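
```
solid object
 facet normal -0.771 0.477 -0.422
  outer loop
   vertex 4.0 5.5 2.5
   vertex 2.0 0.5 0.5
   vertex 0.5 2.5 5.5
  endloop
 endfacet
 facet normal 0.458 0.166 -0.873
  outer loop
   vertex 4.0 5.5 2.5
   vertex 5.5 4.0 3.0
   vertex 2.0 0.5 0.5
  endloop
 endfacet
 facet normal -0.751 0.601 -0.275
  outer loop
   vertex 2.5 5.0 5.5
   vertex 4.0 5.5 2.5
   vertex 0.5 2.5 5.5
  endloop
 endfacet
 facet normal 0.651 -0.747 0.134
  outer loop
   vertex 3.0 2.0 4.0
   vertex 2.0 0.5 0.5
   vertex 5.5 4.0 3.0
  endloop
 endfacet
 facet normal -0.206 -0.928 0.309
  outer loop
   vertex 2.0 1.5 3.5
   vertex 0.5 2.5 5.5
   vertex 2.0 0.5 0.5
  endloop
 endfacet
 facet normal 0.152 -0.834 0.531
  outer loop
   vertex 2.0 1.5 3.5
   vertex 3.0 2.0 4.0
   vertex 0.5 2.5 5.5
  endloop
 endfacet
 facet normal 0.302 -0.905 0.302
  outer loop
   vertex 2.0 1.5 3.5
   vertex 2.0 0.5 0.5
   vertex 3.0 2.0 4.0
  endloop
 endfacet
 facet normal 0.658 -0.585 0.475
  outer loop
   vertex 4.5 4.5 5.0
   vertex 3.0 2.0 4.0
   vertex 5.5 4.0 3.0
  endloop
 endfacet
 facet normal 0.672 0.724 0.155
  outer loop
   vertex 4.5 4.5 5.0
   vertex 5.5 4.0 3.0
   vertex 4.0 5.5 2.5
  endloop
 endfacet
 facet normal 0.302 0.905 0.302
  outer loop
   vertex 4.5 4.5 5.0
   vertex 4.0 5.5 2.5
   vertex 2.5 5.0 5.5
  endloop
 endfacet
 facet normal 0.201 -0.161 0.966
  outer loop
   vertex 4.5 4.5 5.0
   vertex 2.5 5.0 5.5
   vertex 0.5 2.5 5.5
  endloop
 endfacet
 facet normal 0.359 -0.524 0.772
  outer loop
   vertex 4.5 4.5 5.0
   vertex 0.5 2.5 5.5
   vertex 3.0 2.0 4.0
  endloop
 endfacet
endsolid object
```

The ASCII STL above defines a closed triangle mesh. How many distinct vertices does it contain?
8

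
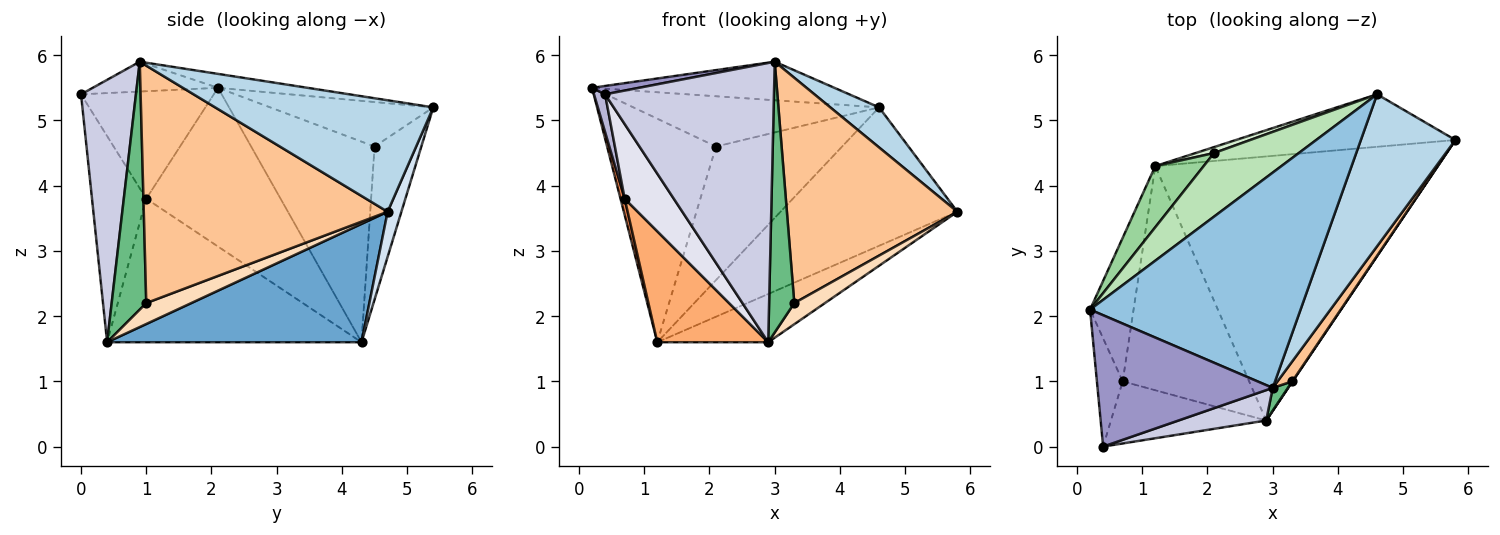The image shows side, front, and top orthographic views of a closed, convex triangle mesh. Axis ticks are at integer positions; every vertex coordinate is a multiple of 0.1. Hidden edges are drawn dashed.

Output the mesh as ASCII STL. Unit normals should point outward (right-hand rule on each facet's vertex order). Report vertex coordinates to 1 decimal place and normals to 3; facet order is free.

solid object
 facet normal 0.381 0.166 -0.910
  outer loop
   vertex 2.9 0.4 1.6
   vertex 1.2 4.3 1.6
   vertex 5.8 4.7 3.6
  endloop
 endfacet
 facet normal -0.065 0.176 0.982
  outer loop
   vertex 4.6 5.4 5.2
   vertex 0.2 2.1 5.5
   vertex 3.0 0.9 5.9
  endloop
 endfacet
 facet normal 0.752 -0.168 0.637
  outer loop
   vertex 4.6 5.4 5.2
   vertex 3.0 0.9 5.9
   vertex 5.8 4.7 3.6
  endloop
 endfacet
 facet normal 0.073 0.933 -0.354
  outer loop
   vertex 4.6 5.4 5.2
   vertex 5.8 4.7 3.6
   vertex 1.2 4.3 1.6
  endloop
 endfacet
 facet normal -0.964 -0.030 -0.264
  outer loop
   vertex 0.7 1.0 3.8
   vertex 0.2 2.1 5.5
   vertex 1.2 4.3 1.6
  endloop
 endfacet
 facet normal -0.713 -0.311 -0.628
  outer loop
   vertex 0.7 1.0 3.8
   vertex 1.2 4.3 1.6
   vertex 2.9 0.4 1.6
  endloop
 endfacet
 facet normal 0.818 -0.572 0.051
  outer loop
   vertex 3.3 1.0 2.2
   vertex 5.8 4.7 3.6
   vertex 3.0 0.9 5.9
  endloop
 endfacet
 facet normal 0.826 -0.563 0.012
  outer loop
   vertex 3.3 1.0 2.2
   vertex 2.9 0.4 1.6
   vertex 5.8 4.7 3.6
  endloop
 endfacet
 facet normal 0.807 -0.588 0.050
  outer loop
   vertex 3.3 1.0 2.2
   vertex 3.0 0.9 5.9
   vertex 2.9 0.4 1.6
  endloop
 endfacet
 facet normal -0.738 0.651 0.178
  outer loop
   vertex 2.1 4.5 4.6
   vertex 1.2 4.3 1.6
   vertex 0.2 2.1 5.5
  endloop
 endfacet
 facet normal -0.381 0.573 0.726
  outer loop
   vertex 2.1 4.5 4.6
   vertex 0.2 2.1 5.5
   vertex 4.6 5.4 5.2
  endloop
 endfacet
 facet normal -0.347 0.937 0.042
  outer loop
   vertex 2.1 4.5 4.6
   vertex 4.6 5.4 5.2
   vertex 1.2 4.3 1.6
  endloop
 endfacet
 facet normal -0.167 -0.063 0.984
  outer loop
   vertex 0.4 0.0 5.4
   vertex 3.0 0.9 5.9
   vertex 0.2 2.1 5.5
  endloop
 endfacet
 facet normal -0.969 -0.081 -0.232
  outer loop
   vertex 0.4 0.0 5.4
   vertex 0.2 2.1 5.5
   vertex 0.7 1.0 3.8
  endloop
 endfacet
 facet normal 0.308 -0.946 0.103
  outer loop
   vertex 0.4 0.0 5.4
   vertex 2.9 0.4 1.6
   vertex 3.0 0.9 5.9
  endloop
 endfacet
 facet normal -0.647 -0.586 -0.488
  outer loop
   vertex 0.4 0.0 5.4
   vertex 0.7 1.0 3.8
   vertex 2.9 0.4 1.6
  endloop
 endfacet
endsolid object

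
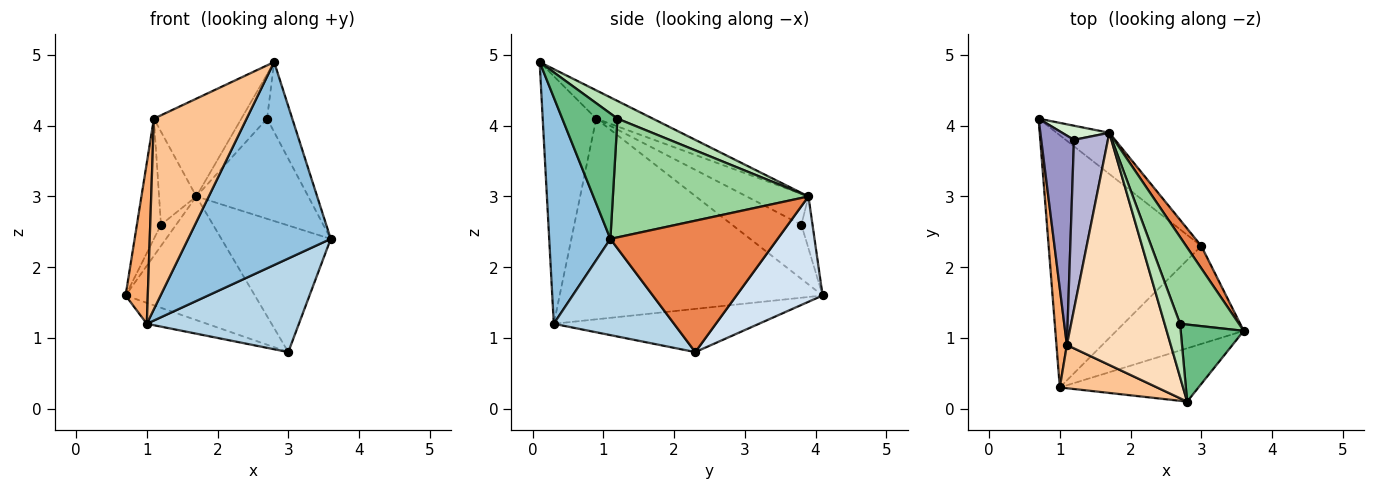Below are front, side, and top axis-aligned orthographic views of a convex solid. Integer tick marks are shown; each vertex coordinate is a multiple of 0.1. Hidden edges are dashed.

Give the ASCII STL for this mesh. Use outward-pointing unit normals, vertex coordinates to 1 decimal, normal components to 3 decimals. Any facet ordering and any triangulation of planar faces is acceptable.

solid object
 facet normal -0.271 0.080 -0.959
  outer loop
   vertex 1.0 0.3 1.2
   vertex 0.7 4.1 1.6
   vertex 3.0 2.3 0.8
  endloop
 endfacet
 facet normal 0.383 -0.893 -0.235
  outer loop
   vertex 1.0 0.3 1.2
   vertex 3.6 1.1 2.4
   vertex 2.8 0.1 4.9
  endloop
 endfacet
 facet normal 0.479 -0.606 -0.634
  outer loop
   vertex 1.0 0.3 1.2
   vertex 3.0 2.3 0.8
   vertex 3.6 1.1 2.4
  endloop
 endfacet
 facet normal 0.535 0.802 -0.267
  outer loop
   vertex 1.7 3.9 3.0
   vertex 3.0 2.3 0.8
   vertex 0.7 4.1 1.6
  endloop
 endfacet
 facet normal 0.833 0.545 0.096
  outer loop
   vertex 1.7 3.9 3.0
   vertex 3.6 1.1 2.4
   vertex 3.0 2.3 0.8
  endloop
 endfacet
 facet normal -0.995 -0.084 0.052
  outer loop
   vertex 1.1 0.9 4.1
   vertex 0.7 4.1 1.6
   vertex 1.0 0.3 1.2
  endloop
 endfacet
 facet normal -0.491 -0.850 0.193
  outer loop
   vertex 1.1 0.9 4.1
   vertex 1.0 0.3 1.2
   vertex 2.8 0.1 4.9
  endloop
 endfacet
 facet normal -0.243 0.376 0.894
  outer loop
   vertex 1.1 0.9 4.1
   vertex 2.8 0.1 4.9
   vertex 1.7 3.9 3.0
  endloop
 endfacet
 facet normal 0.827 0.378 0.416
  outer loop
   vertex 2.7 1.2 4.1
   vertex 2.8 0.1 4.9
   vertex 3.6 1.1 2.4
  endloop
 endfacet
 facet normal 0.797 0.456 0.395
  outer loop
   vertex 2.7 1.2 4.1
   vertex 3.6 1.1 2.4
   vertex 1.7 3.9 3.0
  endloop
 endfacet
 facet normal 0.661 0.480 0.577
  outer loop
   vertex 2.7 1.2 4.1
   vertex 1.7 3.9 3.0
   vertex 2.8 0.1 4.9
  endloop
 endfacet
 facet normal -0.521 0.710 0.474
  outer loop
   vertex 1.2 3.8 2.6
   vertex 1.7 3.9 3.0
   vertex 0.7 4.1 1.6
  endloop
 endfacet
 facet normal -0.821 0.285 0.496
  outer loop
   vertex 1.2 3.8 2.6
   vertex 0.7 4.1 1.6
   vertex 1.1 0.9 4.1
  endloop
 endfacet
 facet normal -0.624 0.376 0.685
  outer loop
   vertex 1.2 3.8 2.6
   vertex 1.1 0.9 4.1
   vertex 1.7 3.9 3.0
  endloop
 endfacet
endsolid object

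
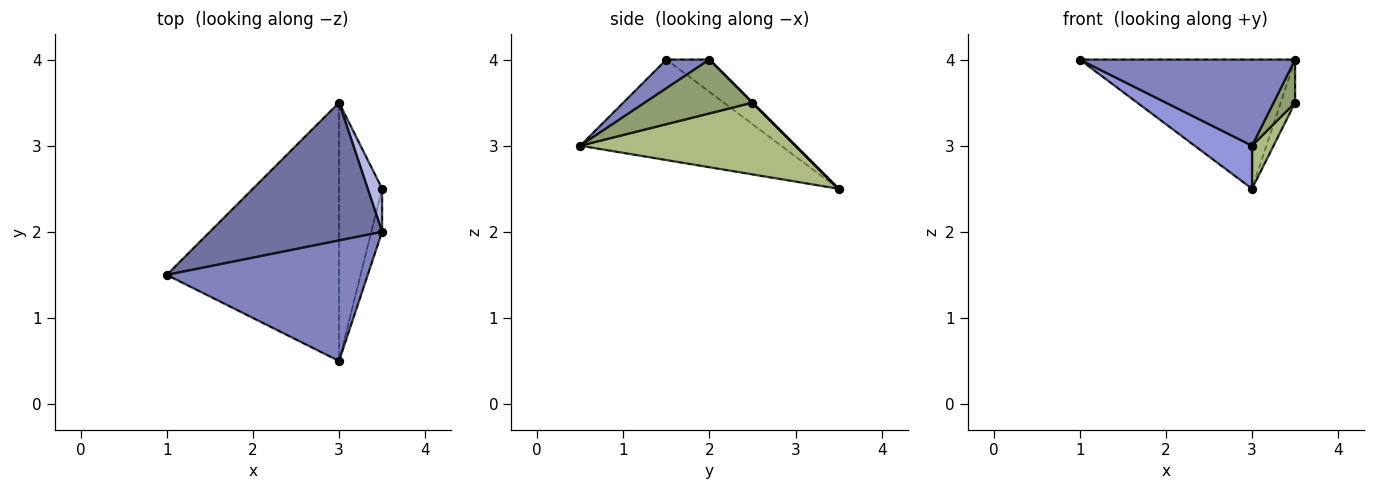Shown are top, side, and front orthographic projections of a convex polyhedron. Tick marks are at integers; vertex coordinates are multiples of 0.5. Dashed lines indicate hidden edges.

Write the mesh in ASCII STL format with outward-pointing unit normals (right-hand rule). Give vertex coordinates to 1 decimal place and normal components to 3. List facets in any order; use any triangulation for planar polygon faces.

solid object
 facet normal -0.136 0.678 0.723
  outer loop
   vertex 3.0 3.5 2.5
   vertex 1.0 1.5 4.0
   vertex 3.5 2.0 4.0
  endloop
 endfacet
 facet normal 0.115 -0.577 0.808
  outer loop
   vertex 3.0 0.5 3.0
   vertex 3.5 2.0 4.0
   vertex 1.0 1.5 4.0
  endloop
 endfacet
 facet normal -0.499 -0.142 -0.855
  outer loop
   vertex 3.0 0.5 3.0
   vertex 1.0 1.5 4.0
   vertex 3.0 3.5 2.5
  endloop
 endfacet
 facet normal 0.000 0.707 0.707
  outer loop
   vertex 3.5 2.5 3.5
   vertex 3.0 3.5 2.5
   vertex 3.5 2.0 4.0
  endloop
 endfacet
 facet normal 0.962 -0.192 -0.192
  outer loop
   vertex 3.5 2.5 3.5
   vertex 3.5 2.0 4.0
   vertex 3.0 0.5 3.0
  endloop
 endfacet
 facet normal 0.854 -0.085 -0.513
  outer loop
   vertex 3.5 2.5 3.5
   vertex 3.0 0.5 3.0
   vertex 3.0 3.5 2.5
  endloop
 endfacet
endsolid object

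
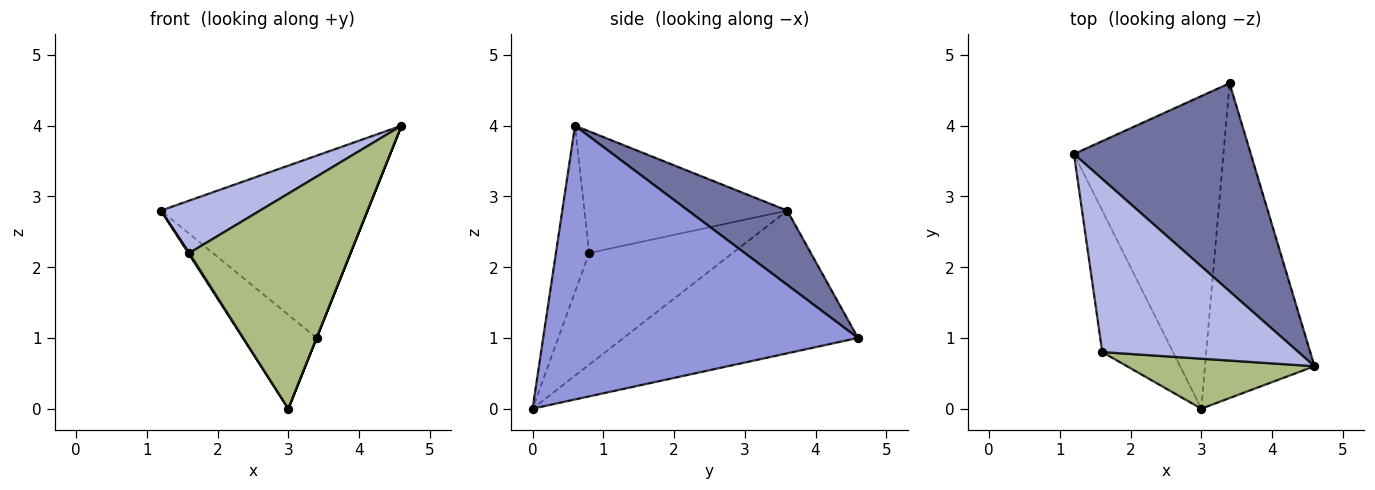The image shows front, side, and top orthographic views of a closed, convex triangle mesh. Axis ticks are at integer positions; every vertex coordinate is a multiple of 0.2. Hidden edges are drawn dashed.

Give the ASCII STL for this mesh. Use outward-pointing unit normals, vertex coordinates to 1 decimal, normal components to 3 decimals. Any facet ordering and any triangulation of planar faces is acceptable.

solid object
 facet normal 0.301 0.628 0.717
  outer loop
   vertex 3.4 4.6 1.0
   vertex 1.2 3.6 2.8
   vertex 4.6 0.6 4.0
  endloop
 endfacet
 facet normal -0.675 0.212 -0.707
  outer loop
   vertex 3.0 0.0 0.0
   vertex 1.2 3.6 2.8
   vertex 3.4 4.6 1.0
  endloop
 endfacet
 facet normal 0.928 0.000 -0.371
  outer loop
   vertex 3.0 0.0 0.0
   vertex 3.4 4.6 1.0
   vertex 4.6 0.6 4.0
  endloop
 endfacet
 facet normal -0.510 -0.249 0.823
  outer loop
   vertex 1.6 0.8 2.2
   vertex 4.6 0.6 4.0
   vertex 1.2 3.6 2.8
  endloop
 endfacet
 facet normal -0.845 -0.006 -0.535
  outer loop
   vertex 1.6 0.8 2.2
   vertex 1.2 3.6 2.8
   vertex 3.0 0.0 0.0
  endloop
 endfacet
 facet normal -0.197 -0.955 0.222
  outer loop
   vertex 1.6 0.8 2.2
   vertex 3.0 0.0 0.0
   vertex 4.6 0.6 4.0
  endloop
 endfacet
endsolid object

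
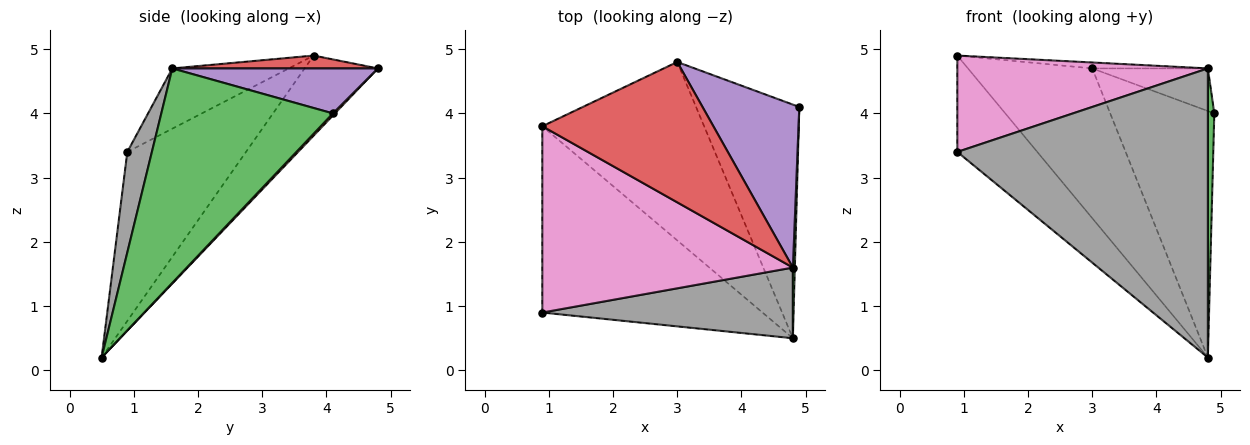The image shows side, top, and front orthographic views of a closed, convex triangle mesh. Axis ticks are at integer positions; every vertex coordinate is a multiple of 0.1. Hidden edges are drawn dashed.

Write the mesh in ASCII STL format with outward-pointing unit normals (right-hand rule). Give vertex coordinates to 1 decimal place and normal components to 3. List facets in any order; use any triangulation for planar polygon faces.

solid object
 facet normal -0.354 0.601 -0.716
  outer loop
   vertex 3.0 4.8 4.7
   vertex 4.8 0.5 0.2
   vertex 0.9 3.8 4.9
  endloop
 endfacet
 facet normal 0.014 0.726 -0.688
  outer loop
   vertex 3.0 4.8 4.7
   vertex 4.9 4.1 4.0
   vertex 4.8 0.5 0.2
  endloop
 endfacet
 facet normal 0.999 -0.037 0.009
  outer loop
   vertex 4.8 1.6 4.7
   vertex 4.8 0.5 0.2
   vertex 4.9 4.1 4.0
  endloop
 endfacet
 facet normal 0.075 0.042 0.996
  outer loop
   vertex 4.8 1.6 4.7
   vertex 3.0 4.8 4.7
   vertex 0.9 3.8 4.9
  endloop
 endfacet
 facet normal 0.410 0.231 0.882
  outer loop
   vertex 4.8 1.6 4.7
   vertex 4.9 4.1 4.0
   vertex 3.0 4.8 4.7
  endloop
 endfacet
 facet normal -0.563 0.380 -0.734
  outer loop
   vertex 0.9 0.9 3.4
   vertex 0.9 3.8 4.9
   vertex 4.8 0.5 0.2
  endloop
 endfacet
 facet normal -0.209 -0.449 0.869
  outer loop
   vertex 0.9 0.9 3.4
   vertex 4.8 1.6 4.7
   vertex 0.9 3.8 4.9
  endloop
 endfacet
 facet normal 0.095 -0.967 0.236
  outer loop
   vertex 0.9 0.9 3.4
   vertex 4.8 0.5 0.2
   vertex 4.8 1.6 4.7
  endloop
 endfacet
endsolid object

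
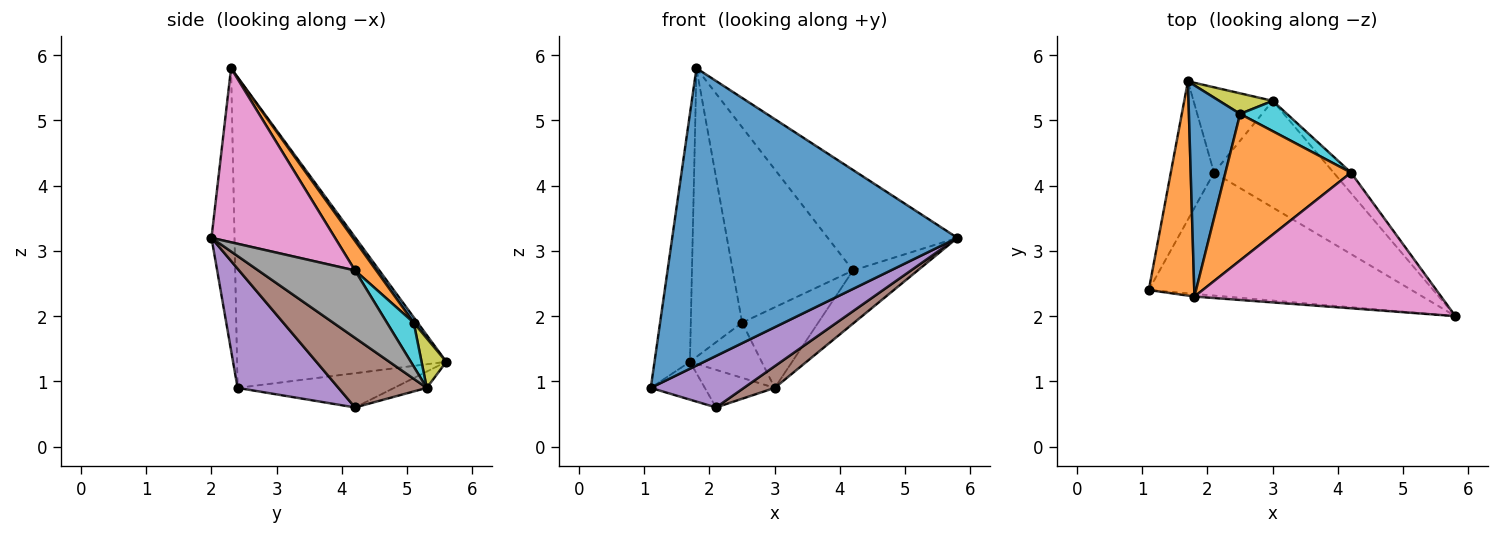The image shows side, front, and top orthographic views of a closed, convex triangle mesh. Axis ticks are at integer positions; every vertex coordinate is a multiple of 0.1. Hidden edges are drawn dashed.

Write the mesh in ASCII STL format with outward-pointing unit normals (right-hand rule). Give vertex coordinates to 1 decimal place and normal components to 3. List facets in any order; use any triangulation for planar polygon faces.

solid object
 facet normal -0.081 -0.997 -0.009
  outer loop
   vertex 1.8 2.3 5.8
   vertex 1.1 2.4 0.9
   vertex 5.8 2.0 3.2
  endloop
 endfacet
 facet normal -0.976 0.165 0.143
  outer loop
   vertex 1.8 2.3 5.8
   vertex 1.7 5.6 1.3
   vertex 1.1 2.4 0.9
  endloop
 endfacet
 facet normal -0.607 0.210 -0.766
  outer loop
   vertex 2.1 4.2 0.6
   vertex 1.1 2.4 0.9
   vertex 1.7 5.6 1.3
  endloop
 endfacet
 facet normal -0.185 0.397 -0.899
  outer loop
   vertex 2.1 4.2 0.6
   vertex 1.7 5.6 1.3
   vertex 3.0 5.3 0.9
  endloop
 endfacet
 facet normal 0.386 -0.356 -0.851
  outer loop
   vertex 2.1 4.2 0.6
   vertex 5.8 2.0 3.2
   vertex 1.1 2.4 0.9
  endloop
 endfacet
 facet normal 0.495 -0.173 -0.851
  outer loop
   vertex 2.1 4.2 0.6
   vertex 3.0 5.3 0.9
   vertex 5.8 2.0 3.2
  endloop
 endfacet
 facet normal 0.493 0.518 0.699
  outer loop
   vertex 4.2 4.2 2.7
   vertex 1.8 2.3 5.8
   vertex 5.8 2.0 3.2
  endloop
 endfacet
 facet normal 0.813 0.543 -0.210
  outer loop
   vertex 4.2 4.2 2.7
   vertex 5.8 2.0 3.2
   vertex 3.0 5.3 0.9
  endloop
 endfacet
 facet normal 0.308 0.891 0.332
  outer loop
   vertex 2.5 5.1 1.9
   vertex 3.0 5.3 0.9
   vertex 1.7 5.6 1.3
  endloop
 endfacet
 facet normal 0.313 0.889 0.334
  outer loop
   vertex 2.5 5.1 1.9
   vertex 4.2 4.2 2.7
   vertex 3.0 5.3 0.9
  endloop
 endfacet
 facet normal 0.061 0.806 0.589
  outer loop
   vertex 2.5 5.1 1.9
   vertex 1.7 5.6 1.3
   vertex 1.8 2.3 5.8
  endloop
 endfacet
 facet normal 0.140 0.792 0.594
  outer loop
   vertex 2.5 5.1 1.9
   vertex 1.8 2.3 5.8
   vertex 4.2 4.2 2.7
  endloop
 endfacet
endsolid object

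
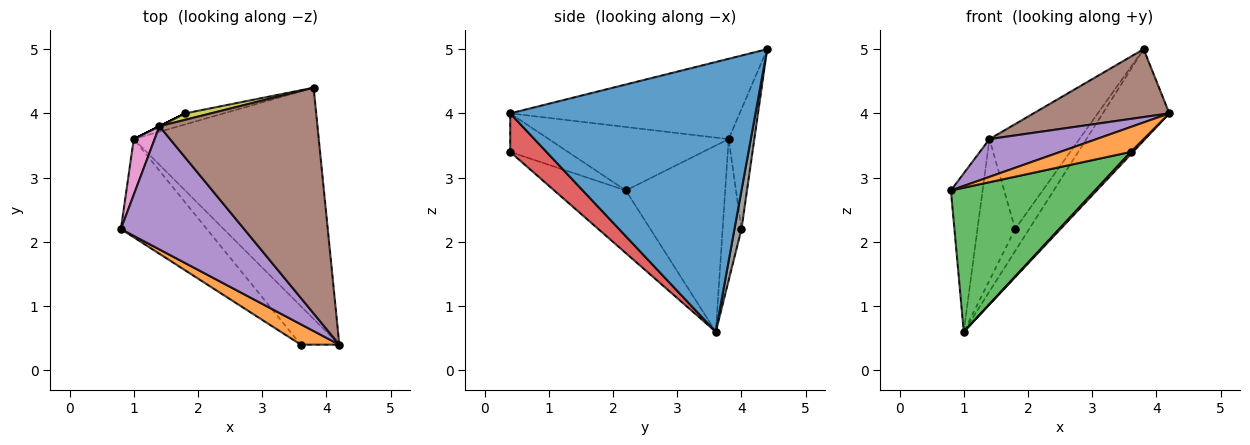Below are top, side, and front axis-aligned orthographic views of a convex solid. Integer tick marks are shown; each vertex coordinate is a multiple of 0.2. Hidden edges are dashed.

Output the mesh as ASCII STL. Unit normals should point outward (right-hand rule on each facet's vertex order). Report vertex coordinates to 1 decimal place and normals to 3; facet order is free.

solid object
 facet normal 0.805 0.218 -0.552
  outer loop
   vertex 1.0 3.6 0.6
   vertex 3.8 4.4 5.0
   vertex 4.2 0.4 4.0
  endloop
 endfacet
 facet normal -0.535 -0.654 0.535
  outer loop
   vertex 3.6 0.4 3.4
   vertex 4.2 0.4 4.0
   vertex 0.8 2.2 2.8
  endloop
 endfacet
 facet normal -0.380 -0.764 -0.521
  outer loop
   vertex 3.6 0.4 3.4
   vertex 0.8 2.2 2.8
   vertex 1.0 3.6 0.6
  endloop
 endfacet
 facet normal 0.706 -0.044 -0.706
  outer loop
   vertex 3.6 0.4 3.4
   vertex 1.0 3.6 0.6
   vertex 4.2 0.4 4.0
  endloop
 endfacet
 facet normal -0.442 -0.263 0.858
  outer loop
   vertex 1.4 3.8 3.6
   vertex 0.8 2.2 2.8
   vertex 4.2 0.4 4.0
  endloop
 endfacet
 facet normal -0.438 -0.259 0.861
  outer loop
   vertex 1.4 3.8 3.6
   vertex 4.2 0.4 4.0
   vertex 3.8 4.4 5.0
  endloop
 endfacet
 facet normal -0.947 0.302 0.106
  outer loop
   vertex 1.4 3.8 3.6
   vertex 1.0 3.6 0.6
   vertex 0.8 2.2 2.8
  endloop
 endfacet
 facet normal 0.408 0.816 -0.408
  outer loop
   vertex 1.8 4.0 2.2
   vertex 3.8 4.4 5.0
   vertex 1.0 3.6 0.6
  endloop
 endfacet
 facet normal -0.274 0.960 0.059
  outer loop
   vertex 1.8 4.0 2.2
   vertex 1.4 3.8 3.6
   vertex 3.8 4.4 5.0
  endloop
 endfacet
 facet normal -0.447 0.894 0.000
  outer loop
   vertex 1.8 4.0 2.2
   vertex 1.0 3.6 0.6
   vertex 1.4 3.8 3.6
  endloop
 endfacet
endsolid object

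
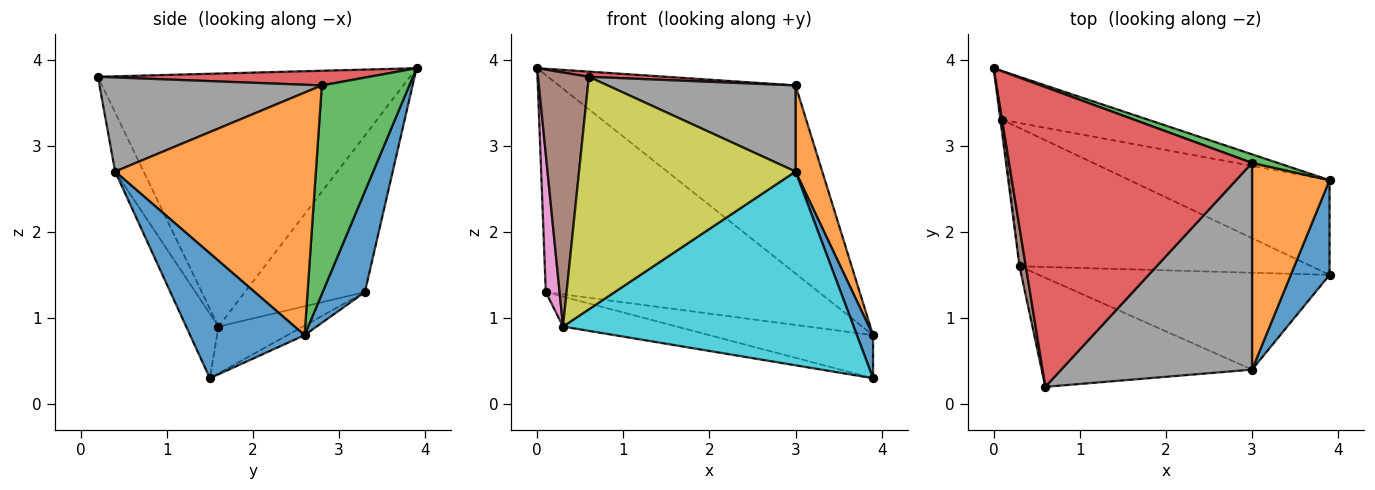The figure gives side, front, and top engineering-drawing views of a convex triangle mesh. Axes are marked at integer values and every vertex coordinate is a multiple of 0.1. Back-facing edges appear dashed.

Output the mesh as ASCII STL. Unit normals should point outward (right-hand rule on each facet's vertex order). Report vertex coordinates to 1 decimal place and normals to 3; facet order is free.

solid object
 facet normal 0.149 0.965 -0.217
  outer loop
   vertex 0.1 3.3 1.3
   vertex 0.0 3.9 3.9
   vertex 3.9 2.6 0.8
  endloop
 endfacet
 facet normal -0.044 0.413 -0.910
  outer loop
   vertex 0.1 3.3 1.3
   vertex 3.9 2.6 0.8
   vertex 3.9 1.5 0.3
  endloop
 endfacet
 facet normal 0.346 0.937 0.043
  outer loop
   vertex 3.0 2.8 3.7
   vertex 3.9 2.6 0.8
   vertex 0.0 3.9 3.9
  endloop
 endfacet
 facet normal 0.060 -0.017 0.998
  outer loop
   vertex 3.0 2.8 3.7
   vertex 0.0 3.9 3.9
   vertex 0.6 0.2 3.8
  endloop
 endfacet
 facet normal -0.155 0.209 -0.966
  outer loop
   vertex 0.3 1.6 0.9
   vertex 0.1 3.3 1.3
   vertex 3.9 1.5 0.3
  endloop
 endfacet
 facet normal -0.987 -0.161 0.025
  outer loop
   vertex 0.3 1.6 0.9
   vertex 0.6 0.2 3.8
   vertex 0.0 3.9 3.9
  endloop
 endfacet
 facet normal -0.993 -0.114 -0.012
  outer loop
   vertex 0.3 1.6 0.9
   vertex 0.0 3.9 3.9
   vertex 0.1 3.3 1.3
  endloop
 endfacet
 facet normal 0.414 -0.350 0.840
  outer loop
   vertex 3.0 0.4 2.7
   vertex 3.0 2.8 3.7
   vertex 0.6 0.2 3.8
  endloop
 endfacet
 facet normal -0.118 -0.899 -0.422
  outer loop
   vertex 3.0 0.4 2.7
   vertex 0.6 0.2 3.8
   vertex 0.3 1.6 0.9
  endloop
 endfacet
 facet normal -0.099 -0.890 -0.445
  outer loop
   vertex 3.0 0.4 2.7
   vertex 0.3 1.6 0.9
   vertex 3.9 1.5 0.3
  endloop
 endfacet
 facet normal 0.947 -0.134 0.294
  outer loop
   vertex 3.0 0.4 2.7
   vertex 3.9 1.5 0.3
   vertex 3.9 2.6 0.8
  endloop
 endfacet
 facet normal 0.945 -0.126 0.302
  outer loop
   vertex 3.0 0.4 2.7
   vertex 3.9 2.6 0.8
   vertex 3.0 2.8 3.7
  endloop
 endfacet
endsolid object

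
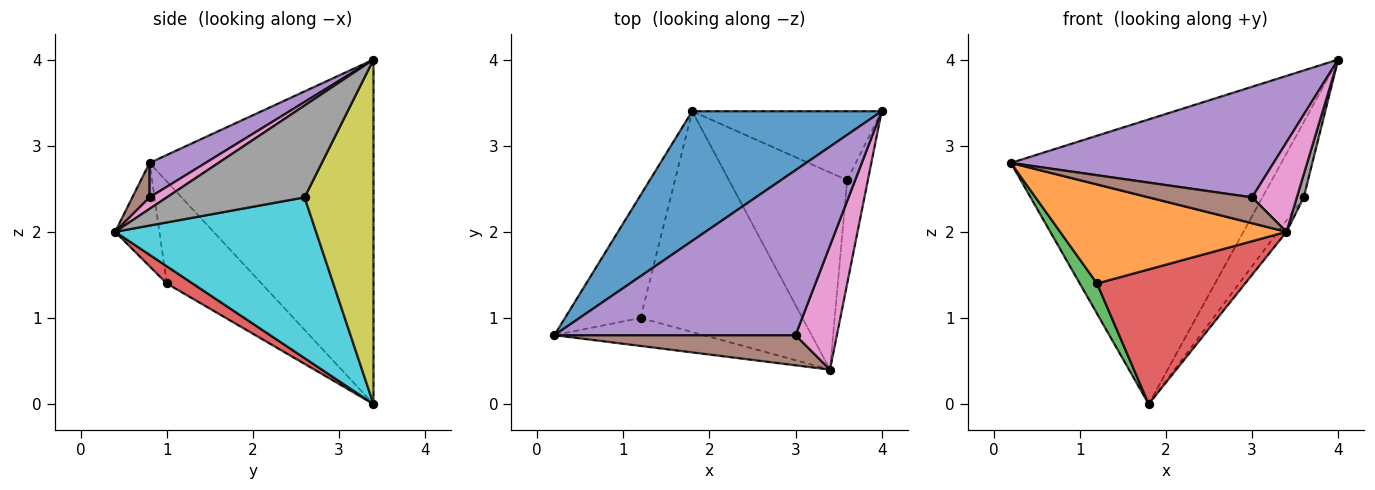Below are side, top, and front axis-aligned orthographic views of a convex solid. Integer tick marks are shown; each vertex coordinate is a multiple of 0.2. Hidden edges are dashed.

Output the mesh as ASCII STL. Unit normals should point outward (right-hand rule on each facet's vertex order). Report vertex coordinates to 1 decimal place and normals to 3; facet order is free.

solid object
 facet normal -0.602 0.727 0.331
  outer loop
   vertex 1.8 3.4 0.0
   vertex 0.2 0.8 2.8
   vertex 4.0 3.4 4.0
  endloop
 endfacet
 facet normal -0.185 -0.946 -0.267
  outer loop
   vertex 1.2 1.0 1.4
   vertex 3.4 0.4 2.0
   vertex 0.2 0.8 2.8
  endloop
 endfacet
 facet normal -0.795 -0.145 -0.589
  outer loop
   vertex 1.2 1.0 1.4
   vertex 0.2 0.8 2.8
   vertex 1.8 3.4 0.0
  endloop
 endfacet
 facet normal 0.090 -0.519 -0.850
  outer loop
   vertex 1.2 1.0 1.4
   vertex 1.8 3.4 0.0
   vertex 3.4 0.4 2.0
  endloop
 endfacet
 facet normal 0.118 -0.553 0.825
  outer loop
   vertex 3.0 0.8 2.4
   vertex 4.0 3.4 4.0
   vertex 0.2 0.8 2.8
  endloop
 endfacet
 facet normal 0.108 -0.647 0.755
  outer loop
   vertex 3.0 0.8 2.4
   vertex 0.2 0.8 2.8
   vertex 3.4 0.4 2.0
  endloop
 endfacet
 facet normal 0.220 -0.571 0.791
  outer loop
   vertex 3.0 0.8 2.4
   vertex 3.4 0.4 2.0
   vertex 4.0 3.4 4.0
  endloop
 endfacet
 facet normal 0.974 -0.049 -0.219
  outer loop
   vertex 3.6 2.6 2.4
   vertex 4.0 3.4 4.0
   vertex 3.4 0.4 2.0
  endloop
 endfacet
 facet normal 0.776 0.465 -0.427
  outer loop
   vertex 3.6 2.6 2.4
   vertex 1.8 3.4 0.0
   vertex 4.0 3.4 4.0
  endloop
 endfacet
 facet normal 0.805 0.035 -0.592
  outer loop
   vertex 3.6 2.6 2.4
   vertex 3.4 0.4 2.0
   vertex 1.8 3.4 0.0
  endloop
 endfacet
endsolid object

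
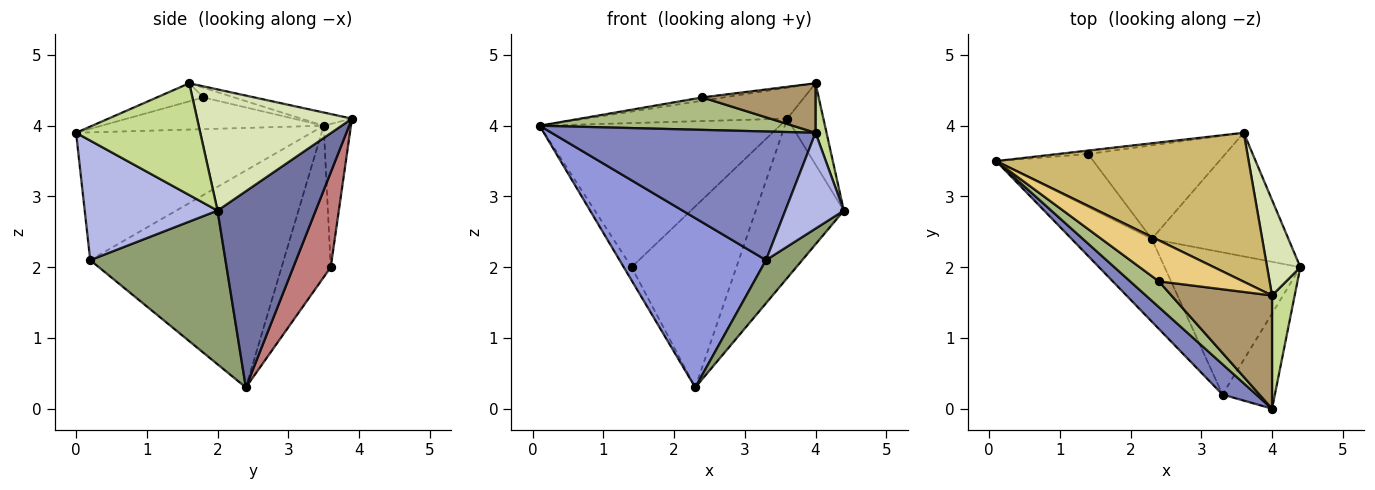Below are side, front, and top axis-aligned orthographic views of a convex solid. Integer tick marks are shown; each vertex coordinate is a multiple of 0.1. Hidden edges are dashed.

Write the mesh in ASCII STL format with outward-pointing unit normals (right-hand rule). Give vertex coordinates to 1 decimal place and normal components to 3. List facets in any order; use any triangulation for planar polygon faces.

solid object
 facet normal 0.661 0.593 -0.460
  outer loop
   vertex 3.6 3.9 4.1
   vertex 4.4 2.0 2.8
   vertex 2.3 2.4 0.3
  endloop
 endfacet
 facet normal -0.655 -0.735 0.173
  outer loop
   vertex 3.3 0.2 2.1
   vertex 4.0 0.0 3.9
   vertex 0.1 3.5 4.0
  endloop
 endfacet
 facet normal -0.765 -0.579 -0.283
  outer loop
   vertex 3.3 0.2 2.1
   vertex 0.1 3.5 4.0
   vertex 2.3 2.4 0.3
  endloop
 endfacet
 facet normal 0.849 -0.374 -0.372
  outer loop
   vertex 3.3 0.2 2.1
   vertex 4.4 2.0 2.8
   vertex 4.0 0.0 3.9
  endloop
 endfacet
 facet normal 0.735 -0.197 -0.649
  outer loop
   vertex 3.3 0.2 2.1
   vertex 2.3 2.4 0.3
   vertex 4.4 2.0 2.8
  endloop
 endfacet
 facet normal -0.566 -0.646 0.512
  outer loop
   vertex 2.4 1.8 4.4
   vertex 0.1 3.5 4.0
   vertex 4.0 0.0 3.9
  endloop
 endfacet
 facet normal 0.976 -0.087 0.198
  outer loop
   vertex 4.0 1.6 4.6
   vertex 4.0 0.0 3.9
   vertex 4.4 2.0 2.8
  endloop
 endfacet
 facet normal 0.941 0.220 0.258
  outer loop
   vertex 4.0 1.6 4.6
   vertex 4.4 2.0 2.8
   vertex 3.6 3.9 4.1
  endloop
 endfacet
 facet normal -0.162 -0.395 0.904
  outer loop
   vertex 4.0 1.6 4.6
   vertex 2.4 1.8 4.4
   vertex 4.0 0.0 3.9
  endloop
 endfacet
 facet normal -0.051 0.204 0.978
  outer loop
   vertex 4.0 1.6 4.6
   vertex 3.6 3.9 4.1
   vertex 0.1 3.5 4.0
  endloop
 endfacet
 facet normal -0.114 0.079 0.990
  outer loop
   vertex 4.0 1.6 4.6
   vertex 0.1 3.5 4.0
   vertex 2.4 1.8 4.4
  endloop
 endfacet
 facet normal -0.834 0.133 -0.535
  outer loop
   vertex 1.4 3.6 2.0
   vertex 2.3 2.4 0.3
   vertex 0.1 3.5 4.0
  endloop
 endfacet
 facet normal -0.113 0.993 -0.024
  outer loop
   vertex 1.4 3.6 2.0
   vertex 0.1 3.5 4.0
   vertex 3.6 3.9 4.1
  endloop
 endfacet
 facet normal 0.302 0.847 -0.438
  outer loop
   vertex 1.4 3.6 2.0
   vertex 3.6 3.9 4.1
   vertex 2.3 2.4 0.3
  endloop
 endfacet
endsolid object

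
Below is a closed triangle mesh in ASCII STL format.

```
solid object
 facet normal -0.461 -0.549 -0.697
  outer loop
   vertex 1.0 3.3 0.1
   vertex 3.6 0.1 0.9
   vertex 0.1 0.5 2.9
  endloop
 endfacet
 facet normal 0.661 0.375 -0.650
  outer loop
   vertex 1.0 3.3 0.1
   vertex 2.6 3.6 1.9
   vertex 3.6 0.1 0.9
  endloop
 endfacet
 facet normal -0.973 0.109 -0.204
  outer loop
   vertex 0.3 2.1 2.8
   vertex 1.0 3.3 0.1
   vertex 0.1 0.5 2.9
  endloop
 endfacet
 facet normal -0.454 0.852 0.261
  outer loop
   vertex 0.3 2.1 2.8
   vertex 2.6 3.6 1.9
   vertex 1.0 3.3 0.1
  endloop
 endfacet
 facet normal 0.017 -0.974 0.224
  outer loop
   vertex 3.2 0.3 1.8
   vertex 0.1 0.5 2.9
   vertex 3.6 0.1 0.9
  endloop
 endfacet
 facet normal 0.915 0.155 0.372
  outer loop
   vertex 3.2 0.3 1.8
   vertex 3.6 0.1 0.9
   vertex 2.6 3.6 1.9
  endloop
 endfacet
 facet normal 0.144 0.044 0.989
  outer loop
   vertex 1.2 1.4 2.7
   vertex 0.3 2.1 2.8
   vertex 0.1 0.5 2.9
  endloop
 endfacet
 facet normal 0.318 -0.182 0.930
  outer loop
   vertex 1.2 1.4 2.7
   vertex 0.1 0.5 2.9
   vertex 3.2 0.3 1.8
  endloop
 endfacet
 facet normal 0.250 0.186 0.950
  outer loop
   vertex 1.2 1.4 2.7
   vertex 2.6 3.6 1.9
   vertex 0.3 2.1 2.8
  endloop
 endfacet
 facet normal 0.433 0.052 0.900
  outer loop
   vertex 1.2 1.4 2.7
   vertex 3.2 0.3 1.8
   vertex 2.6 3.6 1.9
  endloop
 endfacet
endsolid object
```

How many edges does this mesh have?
15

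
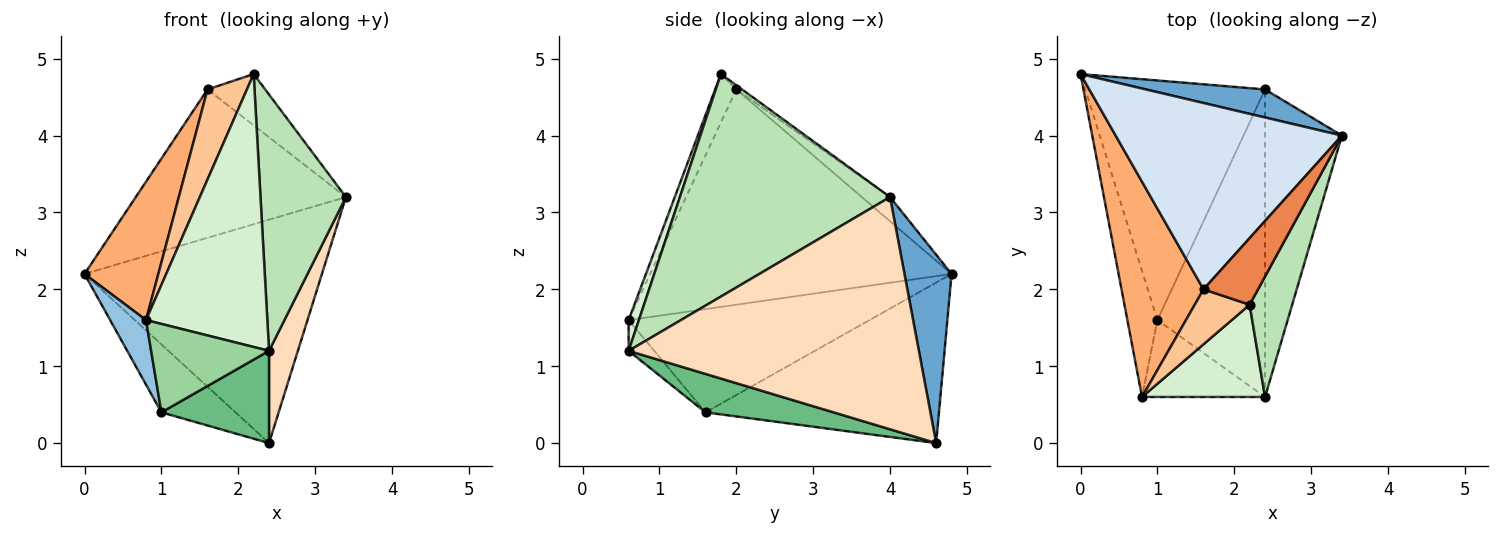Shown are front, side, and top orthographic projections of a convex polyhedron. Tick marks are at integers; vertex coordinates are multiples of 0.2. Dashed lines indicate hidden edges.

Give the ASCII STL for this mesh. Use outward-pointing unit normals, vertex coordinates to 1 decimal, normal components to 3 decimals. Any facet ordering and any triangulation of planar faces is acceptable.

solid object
 facet normal 0.193 0.974 0.122
  outer loop
   vertex 2.4 4.6 0.0
   vertex 0.0 4.8 2.2
   vertex 3.4 4.0 3.2
  endloop
 endfacet
 facet normal -0.951 -0.142 -0.276
  outer loop
   vertex 1.0 1.6 0.4
   vertex 0.8 0.6 1.6
   vertex 0.0 4.8 2.2
  endloop
 endfacet
 facet normal -0.652 0.207 -0.730
  outer loop
   vertex 1.0 1.6 0.4
   vertex 0.0 4.8 2.2
   vertex 2.4 4.6 0.0
  endloop
 endfacet
 facet normal -0.083 0.621 0.780
  outer loop
   vertex 1.6 2.0 4.6
   vertex 3.4 4.0 3.2
   vertex 0.0 4.8 2.2
  endloop
 endfacet
 facet normal -0.061 0.609 0.791
  outer loop
   vertex 1.6 2.0 4.6
   vertex 2.2 1.8 4.8
   vertex 3.4 4.0 3.2
  endloop
 endfacet
 facet normal -0.911 -0.223 0.347
  outer loop
   vertex 1.6 2.0 4.6
   vertex 0.0 4.8 2.2
   vertex 0.8 0.6 1.6
  endloop
 endfacet
 facet normal -0.417 -0.776 0.473
  outer loop
   vertex 1.6 2.0 4.6
   vertex 0.8 0.6 1.6
   vertex 2.2 1.8 4.8
  endloop
 endfacet
 facet normal 0.945 -0.094 -0.313
  outer loop
   vertex 2.4 0.6 1.2
   vertex 2.4 4.6 0.0
   vertex 3.4 4.0 3.2
  endloop
 endfacet
 facet normal 0.324 -0.272 -0.906
  outer loop
   vertex 2.4 0.6 1.2
   vertex 1.0 1.6 0.4
   vertex 2.4 4.6 0.0
  endloop
 endfacet
 facet normal -0.162 -0.745 -0.648
  outer loop
   vertex 2.4 0.6 1.2
   vertex 0.8 0.6 1.6
   vertex 1.0 1.6 0.4
  endloop
 endfacet
 facet normal 0.912 -0.371 0.174
  outer loop
   vertex 2.4 0.6 1.2
   vertex 3.4 4.0 3.2
   vertex 2.2 1.8 4.8
  endloop
 endfacet
 facet normal 0.080 -0.944 0.319
  outer loop
   vertex 2.4 0.6 1.2
   vertex 2.2 1.8 4.8
   vertex 0.8 0.6 1.6
  endloop
 endfacet
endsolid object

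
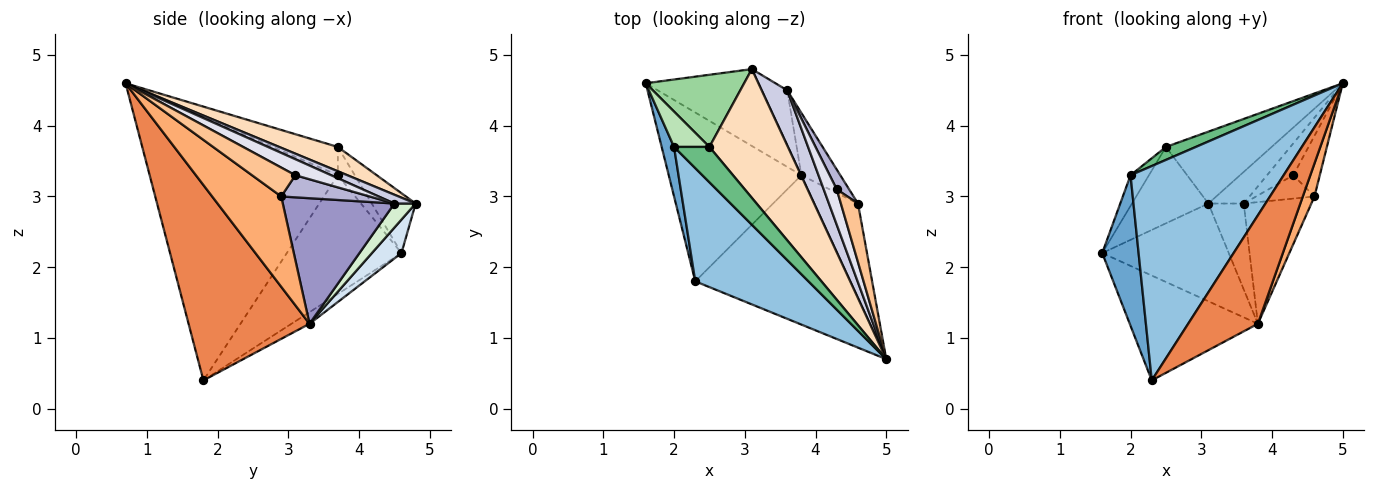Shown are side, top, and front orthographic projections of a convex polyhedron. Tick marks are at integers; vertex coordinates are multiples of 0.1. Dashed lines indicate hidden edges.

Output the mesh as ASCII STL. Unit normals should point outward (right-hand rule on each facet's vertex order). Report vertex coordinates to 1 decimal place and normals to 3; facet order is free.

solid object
 facet normal -0.949 -0.301 0.099
  outer loop
   vertex 2.0 3.7 3.3
   vertex 1.6 4.6 2.2
   vertex 2.3 1.8 0.4
  endloop
 endfacet
 facet normal -0.736 -0.599 0.316
  outer loop
   vertex 2.0 3.7 3.3
   vertex 2.3 1.8 0.4
   vertex 5.0 0.7 4.6
  endloop
 endfacet
 facet normal -0.074 0.526 -0.847
  outer loop
   vertex 3.8 3.3 1.2
   vertex 2.3 1.8 0.4
   vertex 1.6 4.6 2.2
  endloop
 endfacet
 facet normal 0.181 0.773 -0.608
  outer loop
   vertex 3.8 3.3 1.2
   vertex 1.6 4.6 2.2
   vertex 3.1 4.8 2.9
  endloop
 endfacet
 facet normal 0.714 -0.412 -0.567
  outer loop
   vertex 3.8 3.3 1.2
   vertex 5.0 0.7 4.6
   vertex 2.3 1.8 0.4
  endloop
 endfacet
 facet normal 0.891 -0.150 -0.429
  outer loop
   vertex 3.8 3.3 1.2
   vertex 4.6 2.9 3.0
   vertex 5.0 0.7 4.6
  endloop
 endfacet
 facet normal 0.761 0.466 0.451
  outer loop
   vertex 4.3 3.1 3.3
   vertex 5.0 0.7 4.6
   vertex 4.6 2.9 3.0
  endloop
 endfacet
 facet normal 0.261 0.471 0.843
  outer loop
   vertex 2.5 3.7 3.7
   vertex 5.0 0.7 4.6
   vertex 3.1 4.8 2.9
  endloop
 endfacet
 facet normal -0.601 -0.275 0.751
  outer loop
   vertex 2.5 3.7 3.7
   vertex 2.0 3.7 3.3
   vertex 5.0 0.7 4.6
  endloop
 endfacet
 facet normal -0.385 0.671 0.634
  outer loop
   vertex 2.5 3.7 3.7
   vertex 3.1 4.8 2.9
   vertex 1.6 4.6 2.2
  endloop
 endfacet
 facet normal -0.517 0.560 0.647
  outer loop
   vertex 2.5 3.7 3.7
   vertex 1.6 4.6 2.2
   vertex 2.0 3.7 3.3
  endloop
 endfacet
 facet normal 0.452 0.753 -0.478
  outer loop
   vertex 3.6 4.5 2.9
   vertex 3.8 3.3 1.2
   vertex 3.1 4.8 2.9
  endloop
 endfacet
 facet normal 0.827 0.501 -0.256
  outer loop
   vertex 3.6 4.5 2.9
   vertex 4.6 2.9 3.0
   vertex 3.8 3.3 1.2
  endloop
 endfacet
 facet normal 0.756 0.499 0.423
  outer loop
   vertex 3.6 4.5 2.9
   vertex 4.3 3.1 3.3
   vertex 4.6 2.9 3.0
  endloop
 endfacet
 facet normal 0.286 0.477 0.831
  outer loop
   vertex 3.6 4.5 2.9
   vertex 3.1 4.8 2.9
   vertex 5.0 0.7 4.6
  endloop
 endfacet
 facet normal 0.674 0.494 0.549
  outer loop
   vertex 3.6 4.5 2.9
   vertex 5.0 0.7 4.6
   vertex 4.3 3.1 3.3
  endloop
 endfacet
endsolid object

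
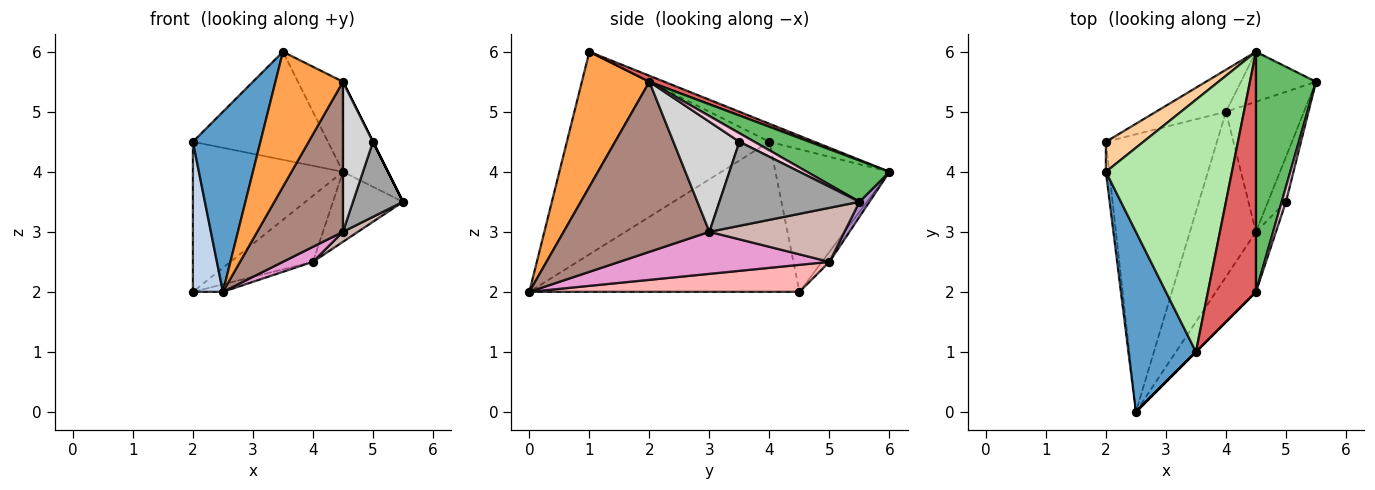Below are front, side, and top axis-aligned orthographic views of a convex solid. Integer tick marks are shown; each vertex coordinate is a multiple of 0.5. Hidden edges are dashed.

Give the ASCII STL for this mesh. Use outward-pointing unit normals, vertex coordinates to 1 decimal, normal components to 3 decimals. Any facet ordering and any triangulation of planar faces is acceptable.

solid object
 facet normal -0.905 -0.302 0.302
  outer loop
   vertex 3.5 1.0 6.0
   vertex 2.0 4.0 4.5
   vertex 2.5 0.0 2.0
  endloop
 endfacet
 facet normal -0.994 -0.110 -0.022
  outer loop
   vertex 2.0 4.5 2.0
   vertex 2.5 0.0 2.0
   vertex 2.0 4.0 4.5
  endloop
 endfacet
 facet normal 0.707 -0.707 0.000
  outer loop
   vertex 4.5 2.0 5.5
   vertex 3.5 1.0 6.0
   vertex 2.5 0.0 2.0
  endloop
 endfacet
 facet normal -0.598 0.786 0.157
  outer loop
   vertex 4.5 6.0 4.0
   vertex 2.0 4.5 2.0
   vertex 2.0 4.0 4.5
  endloop
 endfacet
 facet normal 0.541 0.295 0.787
  outer loop
   vertex 4.5 6.0 4.0
   vertex 4.5 2.0 5.5
   vertex 5.5 5.5 3.5
  endloop
 endfacet
 facet normal -0.130 0.391 0.911
  outer loop
   vertex 4.5 6.0 4.0
   vertex 2.0 4.0 4.5
   vertex 3.5 1.0 6.0
  endloop
 endfacet
 facet normal 0.116 0.349 0.930
  outer loop
   vertex 4.5 6.0 4.0
   vertex 3.5 1.0 6.0
   vertex 4.5 2.0 5.5
  endloop
 endfacet
 facet normal 0.236 0.026 -0.971
  outer loop
   vertex 4.0 5.0 2.5
   vertex 2.5 0.0 2.0
   vertex 2.0 4.5 2.0
  endloop
 endfacet
 facet normal 0.115 0.808 -0.577
  outer loop
   vertex 4.0 5.0 2.5
   vertex 4.5 6.0 4.0
   vertex 5.5 5.5 3.5
  endloop
 endfacet
 facet normal -0.076 0.841 -0.535
  outer loop
   vertex 4.0 5.0 2.5
   vertex 2.0 4.5 2.0
   vertex 4.5 6.0 4.0
  endloop
 endfacet
 facet normal 0.845 -0.497 -0.199
  outer loop
   vertex 4.5 3.0 3.0
   vertex 4.5 2.0 5.5
   vertex 2.5 0.0 2.0
  endloop
 endfacet
 facet normal 0.568 -0.063 -0.821
  outer loop
   vertex 4.5 3.0 3.0
   vertex 4.0 5.0 2.5
   vertex 5.5 5.5 3.5
  endloop
 endfacet
 facet normal 0.535 -0.076 -0.841
  outer loop
   vertex 4.5 3.0 3.0
   vertex 2.5 0.0 2.0
   vertex 4.0 5.0 2.5
  endloop
 endfacet
 facet normal 0.894 0.000 0.447
  outer loop
   vertex 5.0 3.5 4.5
   vertex 5.5 5.5 3.5
   vertex 4.5 2.0 5.5
  endloop
 endfacet
 facet normal 0.923 -0.330 -0.198
  outer loop
   vertex 5.0 3.5 4.5
   vertex 4.5 3.0 3.0
   vertex 5.5 5.5 3.5
  endloop
 endfacet
 facet normal 0.898 -0.408 -0.163
  outer loop
   vertex 5.0 3.5 4.5
   vertex 4.5 2.0 5.5
   vertex 4.5 3.0 3.0
  endloop
 endfacet
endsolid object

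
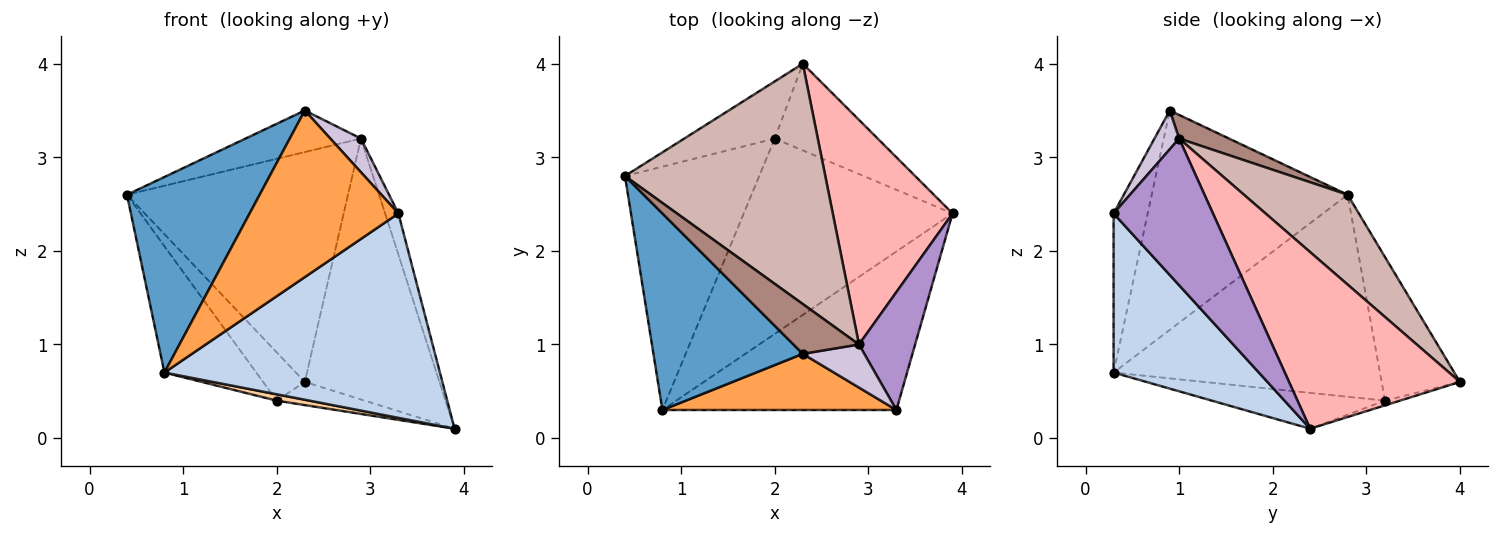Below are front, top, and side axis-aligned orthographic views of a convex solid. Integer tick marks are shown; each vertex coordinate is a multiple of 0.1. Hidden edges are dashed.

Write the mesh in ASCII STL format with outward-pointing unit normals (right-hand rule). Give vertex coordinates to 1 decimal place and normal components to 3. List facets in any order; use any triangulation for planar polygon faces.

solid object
 facet normal -0.721 -0.489 0.491
  outer loop
   vertex 2.3 0.9 3.5
   vertex 0.4 2.8 2.6
   vertex 0.8 0.3 0.7
  endloop
 endfacet
 facet normal 0.385 -0.729 -0.566
  outer loop
   vertex 3.3 0.3 2.4
   vertex 0.8 0.3 0.7
   vertex 3.9 2.4 0.1
  endloop
 endfacet
 facet normal -0.212 -0.926 0.312
  outer loop
   vertex 3.3 0.3 2.4
   vertex 2.3 0.9 3.5
   vertex 0.8 0.3 0.7
  endloop
 endfacet
 facet normal -0.169 -0.032 -0.985
  outer loop
   vertex 2.0 3.2 0.4
   vertex 3.9 2.4 0.1
   vertex 0.8 0.3 0.7
  endloop
 endfacet
 facet normal -0.044 0.258 -0.965
  outer loop
   vertex 2.0 3.2 0.4
   vertex 2.3 4.0 0.6
   vertex 3.9 2.4 0.1
  endloop
 endfacet
 facet normal -0.800 0.276 -0.532
  outer loop
   vertex 2.0 3.2 0.4
   vertex 0.8 0.3 0.7
   vertex 0.4 2.8 2.6
  endloop
 endfacet
 facet normal -0.771 0.411 -0.486
  outer loop
   vertex 2.0 3.2 0.4
   vertex 0.4 2.8 2.6
   vertex 2.3 4.0 0.6
  endloop
 endfacet
 facet normal 0.693 0.546 0.470
  outer loop
   vertex 2.9 1.0 3.2
   vertex 3.9 2.4 0.1
   vertex 2.3 4.0 0.6
  endloop
 endfacet
 facet normal 0.927 0.124 0.355
  outer loop
   vertex 2.9 1.0 3.2
   vertex 3.3 0.3 2.4
   vertex 3.9 2.4 0.1
  endloop
 endfacet
 facet normal 0.445 -0.552 0.705
  outer loop
   vertex 2.9 1.0 3.2
   vertex 2.3 0.9 3.5
   vertex 3.3 0.3 2.4
  endloop
 endfacet
 facet normal 0.267 0.617 0.740
  outer loop
   vertex 2.9 1.0 3.2
   vertex 0.4 2.8 2.6
   vertex 2.3 0.9 3.5
  endloop
 endfacet
 facet normal 0.308 0.657 0.687
  outer loop
   vertex 2.9 1.0 3.2
   vertex 2.3 4.0 0.6
   vertex 0.4 2.8 2.6
  endloop
 endfacet
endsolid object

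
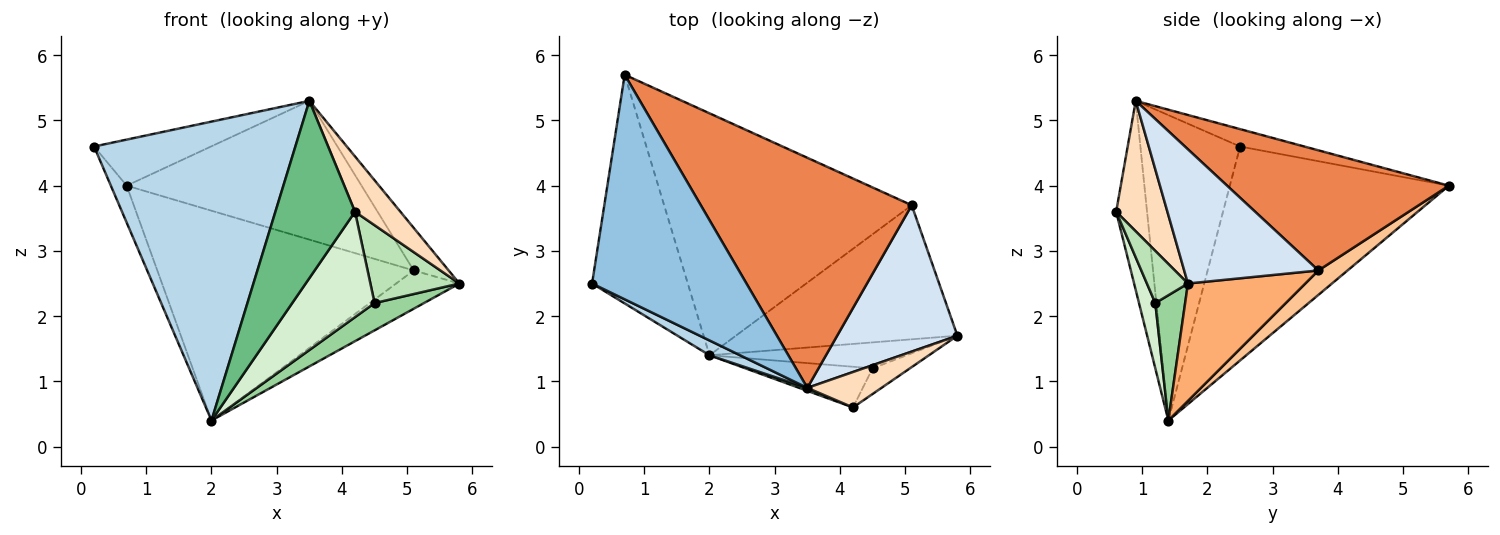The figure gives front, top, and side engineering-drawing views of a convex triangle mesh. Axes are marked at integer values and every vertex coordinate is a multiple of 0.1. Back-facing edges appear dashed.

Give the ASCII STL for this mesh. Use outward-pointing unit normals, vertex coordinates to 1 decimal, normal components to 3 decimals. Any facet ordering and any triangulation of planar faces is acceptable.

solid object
 facet normal -0.911 0.066 -0.408
  outer loop
   vertex 2.0 1.4 0.4
   vertex 0.2 2.5 4.6
   vertex 0.7 5.7 4.0
  endloop
 endfacet
 facet normal -0.110 0.200 0.974
  outer loop
   vertex 3.5 0.9 5.3
   vertex 0.7 5.7 4.0
   vertex 0.2 2.5 4.6
  endloop
 endfacet
 facet normal -0.443 -0.895 0.044
  outer loop
   vertex 3.5 0.9 5.3
   vertex 0.2 2.5 4.6
   vertex 2.0 1.4 0.4
  endloop
 endfacet
 facet normal 0.731 0.190 0.655
  outer loop
   vertex 5.1 3.7 2.7
   vertex 3.5 0.9 5.3
   vertex 5.8 1.7 2.5
  endloop
 endfacet
 facet normal 0.438 0.464 0.770
  outer loop
   vertex 5.1 3.7 2.7
   vertex 0.7 5.7 4.0
   vertex 3.5 0.9 5.3
  endloop
 endfacet
 facet normal 0.454 0.245 -0.857
  outer loop
   vertex 5.1 3.7 2.7
   vertex 5.8 1.7 2.5
   vertex 2.0 1.4 0.4
  endloop
 endfacet
 facet normal 0.074 0.653 -0.753
  outer loop
   vertex 5.1 3.7 2.7
   vertex 2.0 1.4 0.4
   vertex 0.7 5.7 4.0
  endloop
 endfacet
 facet normal 0.689 -0.610 0.391
  outer loop
   vertex 4.2 0.6 3.6
   vertex 5.8 1.7 2.5
   vertex 3.5 0.9 5.3
  endloop
 endfacet
 facet normal -0.362 -0.932 0.016
  outer loop
   vertex 4.2 0.6 3.6
   vertex 3.5 0.9 5.3
   vertex 2.0 1.4 0.4
  endloop
 endfacet
 facet normal 0.401 -0.664 -0.631
  outer loop
   vertex 4.5 1.2 2.2
   vertex 2.0 1.4 0.4
   vertex 5.8 1.7 2.5
  endloop
 endfacet
 facet normal 0.401 -0.870 -0.287
  outer loop
   vertex 4.5 1.2 2.2
   vertex 5.8 1.7 2.5
   vertex 4.2 0.6 3.6
  endloop
 endfacet
 facet normal 0.182 -0.917 -0.354
  outer loop
   vertex 4.5 1.2 2.2
   vertex 4.2 0.6 3.6
   vertex 2.0 1.4 0.4
  endloop
 endfacet
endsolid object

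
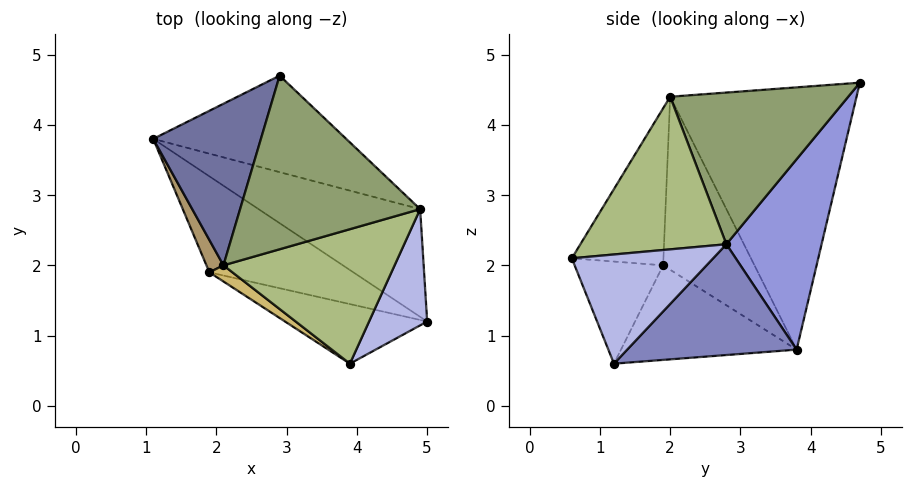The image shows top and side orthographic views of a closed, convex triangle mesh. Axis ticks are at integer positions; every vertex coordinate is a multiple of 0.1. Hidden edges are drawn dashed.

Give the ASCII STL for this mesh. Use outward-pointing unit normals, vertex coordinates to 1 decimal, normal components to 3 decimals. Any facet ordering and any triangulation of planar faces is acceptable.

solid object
 facet normal -0.898 0.239 0.369
  outer loop
   vertex 2.1 2.0 4.4
   vertex 2.9 4.7 4.6
   vertex 1.1 3.8 0.8
  endloop
 endfacet
 facet normal 0.418 0.674 -0.609
  outer loop
   vertex 4.9 2.8 2.3
   vertex 5.0 1.2 0.6
   vertex 1.1 3.8 0.8
  endloop
 endfacet
 facet normal 0.372 0.848 -0.377
  outer loop
   vertex 4.9 2.8 2.3
   vertex 1.1 3.8 0.8
   vertex 2.9 4.7 4.6
  endloop
 endfacet
 facet normal 0.807 -0.406 0.429
  outer loop
   vertex 4.9 2.8 2.3
   vertex 3.9 0.6 2.1
   vertex 5.0 1.2 0.6
  endloop
 endfacet
 facet normal 0.625 -0.240 0.742
  outer loop
   vertex 4.9 2.8 2.3
   vertex 2.9 4.7 4.6
   vertex 2.1 2.0 4.4
  endloop
 endfacet
 facet normal 0.624 -0.347 0.700
  outer loop
   vertex 4.9 2.8 2.3
   vertex 2.1 2.0 4.4
   vertex 3.9 0.6 2.1
  endloop
 endfacet
 facet normal -0.437 -0.605 -0.666
  outer loop
   vertex 1.9 1.9 2.0
   vertex 1.1 3.8 0.8
   vertex 5.0 1.2 0.6
  endloop
 endfacet
 facet normal -0.421 -0.693 -0.586
  outer loop
   vertex 1.9 1.9 2.0
   vertex 5.0 1.2 0.6
   vertex 3.9 0.6 2.1
  endloop
 endfacet
 facet normal -0.937 -0.336 0.092
  outer loop
   vertex 1.9 1.9 2.0
   vertex 2.1 2.0 4.4
   vertex 1.1 3.8 0.8
  endloop
 endfacet
 facet normal -0.546 -0.834 0.080
  outer loop
   vertex 1.9 1.9 2.0
   vertex 3.9 0.6 2.1
   vertex 2.1 2.0 4.4
  endloop
 endfacet
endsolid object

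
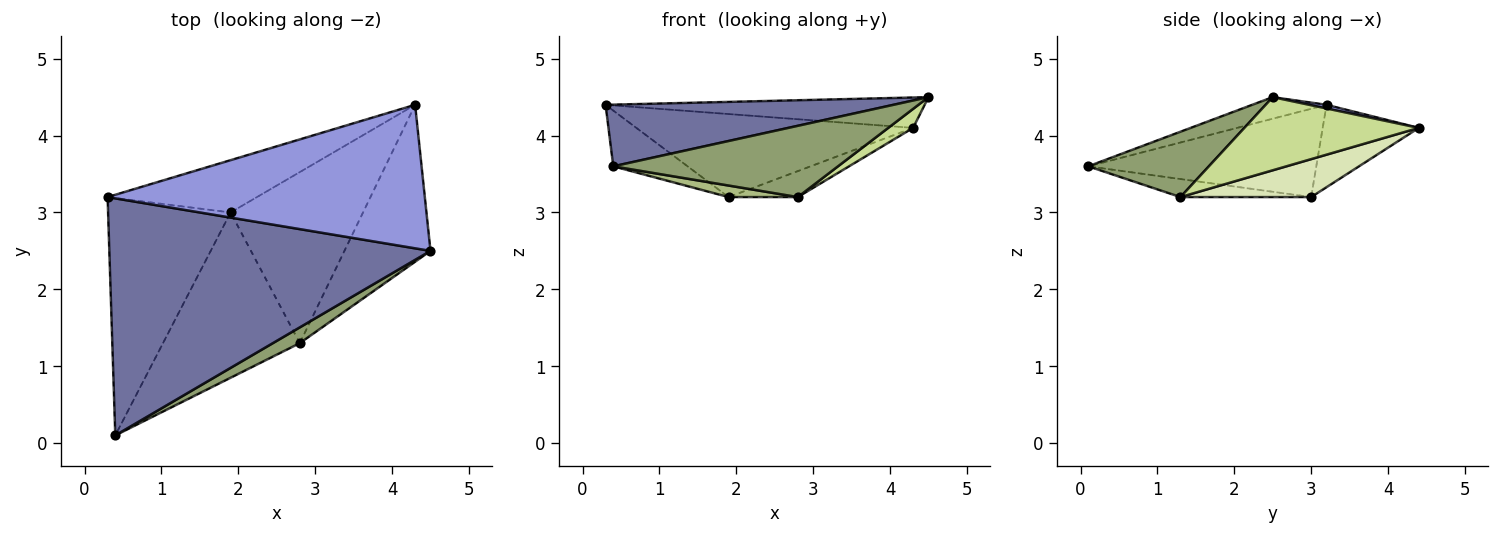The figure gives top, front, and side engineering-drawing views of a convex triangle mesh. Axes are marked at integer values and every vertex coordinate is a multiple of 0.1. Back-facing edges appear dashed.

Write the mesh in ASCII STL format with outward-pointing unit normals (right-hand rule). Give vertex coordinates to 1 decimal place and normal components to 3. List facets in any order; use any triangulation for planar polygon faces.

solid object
 facet normal -0.065 -0.251 0.966
  outer loop
   vertex 0.4 0.1 3.6
   vertex 4.5 2.5 4.5
   vertex 0.3 3.2 4.4
  endloop
 endfacet
 facet normal -0.574 0.187 -0.797
  outer loop
   vertex 1.9 3.0 3.2
   vertex 0.4 0.1 3.6
   vertex 0.3 3.2 4.4
  endloop
 endfacet
 facet normal 0.011 0.207 0.978
  outer loop
   vertex 4.3 4.4 4.1
   vertex 0.3 3.2 4.4
   vertex 4.5 2.5 4.5
  endloop
 endfacet
 facet normal -0.282 0.812 -0.511
  outer loop
   vertex 4.3 4.4 4.1
   vertex 1.9 3.0 3.2
   vertex 0.3 3.2 4.4
  endloop
 endfacet
 facet normal 0.464 -0.865 0.191
  outer loop
   vertex 2.8 1.3 3.2
   vertex 4.5 2.5 4.5
   vertex 0.4 0.1 3.6
  endloop
 endfacet
 facet normal -0.130 -0.069 -0.989
  outer loop
   vertex 2.8 1.3 3.2
   vertex 0.4 0.1 3.6
   vertex 1.9 3.0 3.2
  endloop
 endfacet
 facet normal 0.645 -0.092 -0.759
  outer loop
   vertex 2.8 1.3 3.2
   vertex 4.3 4.4 4.1
   vertex 4.5 2.5 4.5
  endloop
 endfacet
 facet normal 0.273 0.144 -0.951
  outer loop
   vertex 2.8 1.3 3.2
   vertex 1.9 3.0 3.2
   vertex 4.3 4.4 4.1
  endloop
 endfacet
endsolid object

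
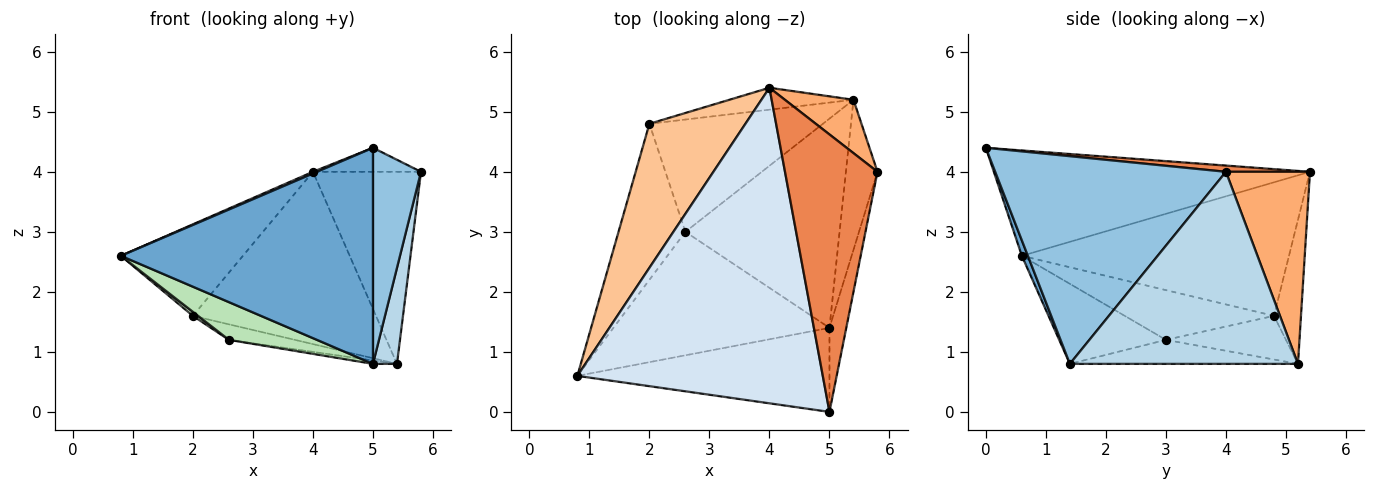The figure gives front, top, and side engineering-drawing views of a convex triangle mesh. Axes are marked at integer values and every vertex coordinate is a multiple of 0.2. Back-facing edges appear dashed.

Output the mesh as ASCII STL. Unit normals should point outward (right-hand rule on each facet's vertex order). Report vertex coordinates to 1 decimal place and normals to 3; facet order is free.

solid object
 facet normal 0.022 -0.932 -0.362
  outer loop
   vertex 5.0 1.4 0.8
   vertex 5.0 0.0 4.4
   vertex 0.8 0.6 2.6
  endloop
 endfacet
 facet normal 0.976 -0.203 -0.079
  outer loop
   vertex 5.0 1.4 0.8
   vertex 5.8 4.0 4.0
   vertex 5.0 0.0 4.4
  endloop
 endfacet
 facet normal 0.981 -0.103 -0.161
  outer loop
   vertex 5.0 1.4 0.8
   vertex 5.4 5.2 0.8
   vertex 5.8 4.0 4.0
  endloop
 endfacet
 facet normal -0.395 -0.005 0.919
  outer loop
   vertex 4.0 5.4 4.0
   vertex 0.8 0.6 2.6
   vertex 5.0 0.0 4.4
  endloop
 endfacet
 facet normal 0.067 0.086 0.994
  outer loop
   vertex 4.0 5.4 4.0
   vertex 5.0 0.0 4.4
   vertex 5.8 4.0 4.0
  endloop
 endfacet
 facet normal 0.600 0.771 0.214
  outer loop
   vertex 4.0 5.4 4.0
   vertex 5.8 4.0 4.0
   vertex 5.4 5.2 0.8
  endloop
 endfacet
 facet normal -0.761 0.348 0.547
  outer loop
   vertex 2.0 4.8 1.6
   vertex 0.8 0.6 2.6
   vertex 4.0 5.4 4.0
  endloop
 endfacet
 facet normal -0.145 0.982 -0.125
  outer loop
   vertex 2.0 4.8 1.6
   vertex 4.0 5.4 4.0
   vertex 5.4 5.2 0.8
  endloop
 endfacet
 facet normal -0.154 0.016 -0.988
  outer loop
   vertex 2.6 3.0 1.2
   vertex 5.4 5.2 0.8
   vertex 5.0 1.4 0.8
  endloop
 endfacet
 facet normal -0.242 0.133 -0.961
  outer loop
   vertex 2.6 3.0 1.2
   vertex 2.0 4.8 1.6
   vertex 5.4 5.2 0.8
  endloop
 endfacet
 facet normal -0.334 -0.275 -0.901
  outer loop
   vertex 2.6 3.0 1.2
   vertex 5.0 1.4 0.8
   vertex 0.8 0.6 2.6
  endloop
 endfacet
 facet normal -0.597 -0.021 -0.802
  outer loop
   vertex 2.6 3.0 1.2
   vertex 0.8 0.6 2.6
   vertex 2.0 4.8 1.6
  endloop
 endfacet
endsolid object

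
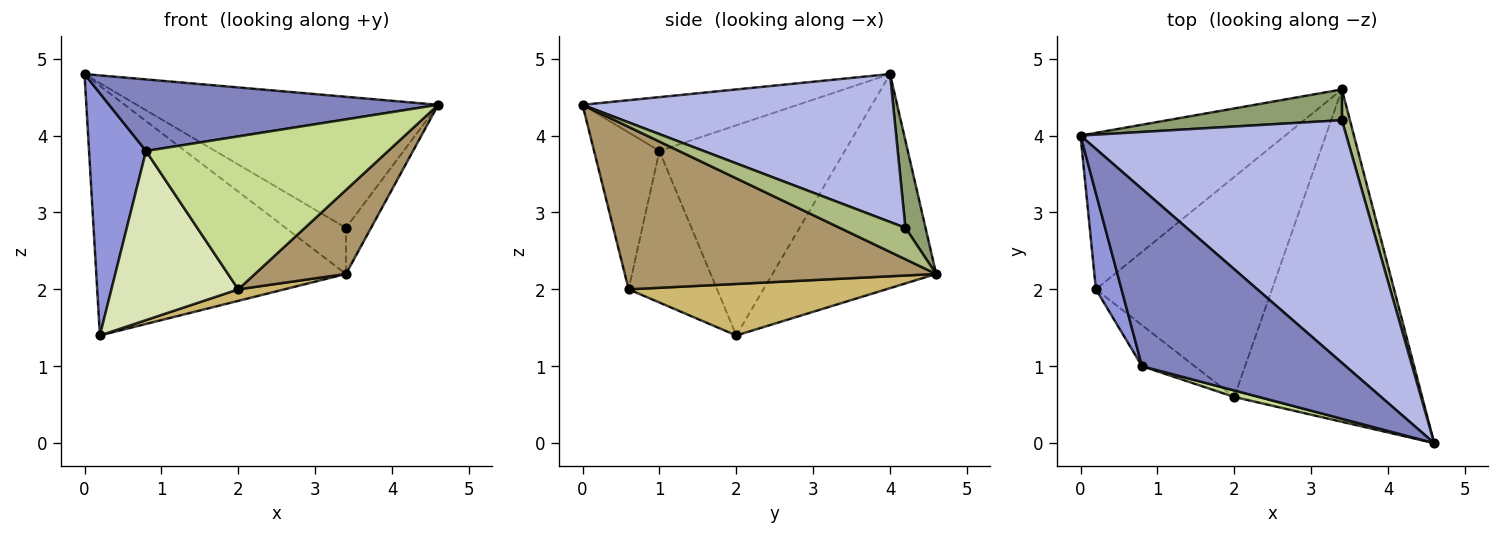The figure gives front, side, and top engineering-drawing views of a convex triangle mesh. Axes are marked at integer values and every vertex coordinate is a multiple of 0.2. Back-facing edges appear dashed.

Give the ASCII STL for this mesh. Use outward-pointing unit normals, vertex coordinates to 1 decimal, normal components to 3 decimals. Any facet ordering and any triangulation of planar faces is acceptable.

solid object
 facet normal -0.486 0.741 -0.464
  outer loop
   vertex 0.2 2.0 1.4
   vertex 0.0 4.0 4.8
   vertex 3.4 4.6 2.2
  endloop
 endfacet
 facet normal -0.238 -0.364 0.901
  outer loop
   vertex 0.8 1.0 3.8
   vertex 4.6 0.0 4.4
   vertex 0.0 4.0 4.8
  endloop
 endfacet
 facet normal -0.949 -0.292 0.116
  outer loop
   vertex 0.8 1.0 3.8
   vertex 0.0 4.0 4.8
   vertex 0.2 2.0 1.4
  endloop
 endfacet
 facet normal 0.440 0.427 0.790
  outer loop
   vertex 3.4 4.2 2.8
   vertex 0.0 4.0 4.8
   vertex 4.6 0.0 4.4
  endloop
 endfacet
 facet normal 0.267 0.802 0.535
  outer loop
   vertex 3.4 4.2 2.8
   vertex 3.4 4.6 2.2
   vertex 0.0 4.0 4.8
  endloop
 endfacet
 facet normal 0.908 0.348 0.232
  outer loop
   vertex 3.4 4.2 2.8
   vertex 4.6 0.0 4.4
   vertex 3.4 4.6 2.2
  endloop
 endfacet
 facet normal -0.260 -0.965 0.041
  outer loop
   vertex 2.0 0.6 2.0
   vertex 4.6 0.0 4.4
   vertex 0.8 1.0 3.8
  endloop
 endfacet
 facet normal -0.561 -0.805 -0.195
  outer loop
   vertex 2.0 0.6 2.0
   vertex 0.8 1.0 3.8
   vertex 0.2 2.0 1.4
  endloop
 endfacet
 facet normal 0.642 -0.188 -0.743
  outer loop
   vertex 2.0 0.6 2.0
   vertex 3.4 4.6 2.2
   vertex 4.6 0.0 4.4
  endloop
 endfacet
 facet normal 0.280 -0.050 -0.959
  outer loop
   vertex 2.0 0.6 2.0
   vertex 0.2 2.0 1.4
   vertex 3.4 4.6 2.2
  endloop
 endfacet
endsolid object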